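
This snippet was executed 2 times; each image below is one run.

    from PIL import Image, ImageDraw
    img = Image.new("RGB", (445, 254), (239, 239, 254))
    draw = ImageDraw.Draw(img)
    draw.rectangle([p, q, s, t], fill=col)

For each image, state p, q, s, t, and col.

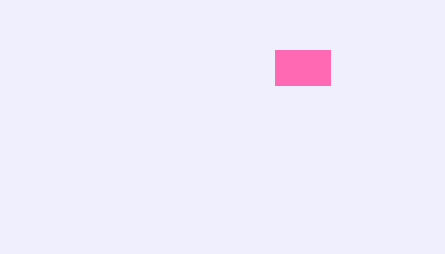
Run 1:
p = 275
q = 50
s = 330
t = 85
col = 'hotpink'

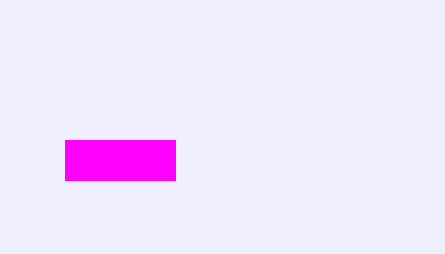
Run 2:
p = 65, q = 140, s = 175, t = 180, col = 'magenta'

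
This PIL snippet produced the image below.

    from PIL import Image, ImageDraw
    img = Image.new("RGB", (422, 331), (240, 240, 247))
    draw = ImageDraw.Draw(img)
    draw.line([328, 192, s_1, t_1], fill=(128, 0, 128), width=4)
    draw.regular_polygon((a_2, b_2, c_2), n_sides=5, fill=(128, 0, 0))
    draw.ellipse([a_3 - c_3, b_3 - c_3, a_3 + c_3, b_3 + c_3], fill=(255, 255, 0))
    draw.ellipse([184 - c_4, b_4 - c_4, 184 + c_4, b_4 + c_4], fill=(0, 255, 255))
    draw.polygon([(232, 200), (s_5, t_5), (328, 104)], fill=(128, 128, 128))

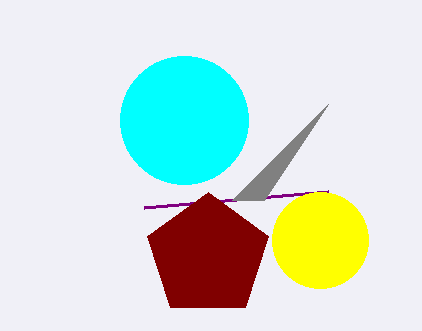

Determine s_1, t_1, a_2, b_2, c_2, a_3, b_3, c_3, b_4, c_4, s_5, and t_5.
s_1 = 144
t_1 = 208
a_2 = 208
b_2 = 256
c_2 = 64
a_3 = 320
b_3 = 240
c_3 = 48
b_4 = 120
c_4 = 64
s_5 = 264
t_5 = 200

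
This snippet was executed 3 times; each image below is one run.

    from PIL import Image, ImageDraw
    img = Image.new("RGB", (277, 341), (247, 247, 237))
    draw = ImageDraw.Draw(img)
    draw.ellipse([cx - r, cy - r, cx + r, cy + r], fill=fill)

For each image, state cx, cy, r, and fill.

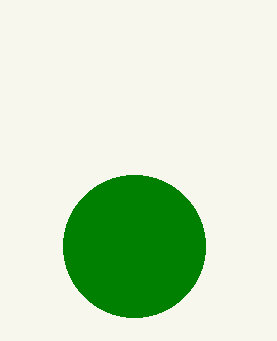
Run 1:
cx = 134; cy = 246; r = 71; fill = 'green'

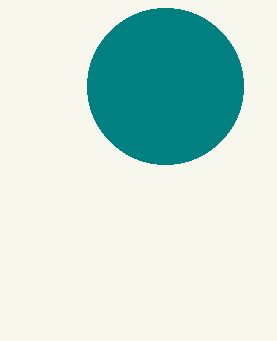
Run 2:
cx = 165; cy = 86; r = 78; fill = 'teal'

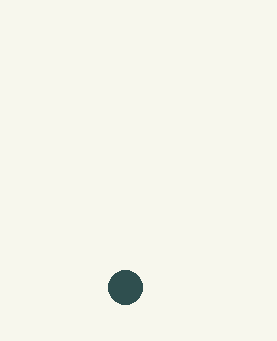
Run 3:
cx = 125
cy = 287
r = 17
fill = 'darkslategray'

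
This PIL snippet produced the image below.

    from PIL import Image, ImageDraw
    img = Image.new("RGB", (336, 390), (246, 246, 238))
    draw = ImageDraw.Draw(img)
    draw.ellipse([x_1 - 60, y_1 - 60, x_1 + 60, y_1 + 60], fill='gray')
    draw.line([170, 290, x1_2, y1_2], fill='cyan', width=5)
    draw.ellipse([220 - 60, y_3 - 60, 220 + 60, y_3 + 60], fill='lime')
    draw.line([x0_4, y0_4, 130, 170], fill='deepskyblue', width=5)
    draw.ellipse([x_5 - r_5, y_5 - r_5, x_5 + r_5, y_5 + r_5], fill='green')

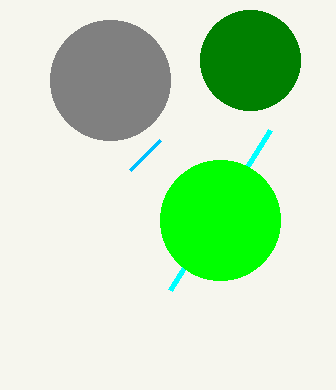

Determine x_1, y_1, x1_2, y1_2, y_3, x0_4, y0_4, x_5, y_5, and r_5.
x_1 = 110; y_1 = 80; x1_2 = 270; y1_2 = 130; y_3 = 220; x0_4 = 160; y0_4 = 140; x_5 = 250; y_5 = 60; r_5 = 50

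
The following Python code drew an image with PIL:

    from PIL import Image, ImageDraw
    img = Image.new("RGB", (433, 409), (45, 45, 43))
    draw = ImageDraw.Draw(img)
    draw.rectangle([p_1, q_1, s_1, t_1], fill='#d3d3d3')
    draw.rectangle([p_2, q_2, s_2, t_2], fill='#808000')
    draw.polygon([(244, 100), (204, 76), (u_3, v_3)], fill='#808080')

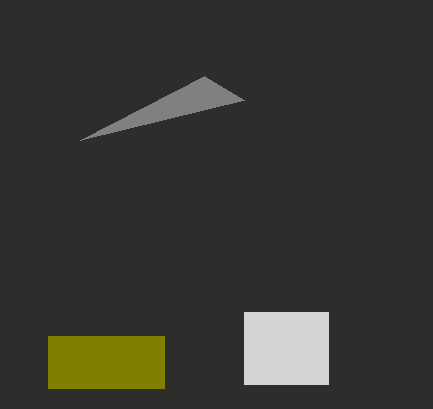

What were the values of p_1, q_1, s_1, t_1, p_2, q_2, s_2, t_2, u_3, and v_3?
p_1 = 244; q_1 = 312; s_1 = 328; t_1 = 384; p_2 = 48; q_2 = 336; s_2 = 164; t_2 = 388; u_3 = 80; v_3 = 140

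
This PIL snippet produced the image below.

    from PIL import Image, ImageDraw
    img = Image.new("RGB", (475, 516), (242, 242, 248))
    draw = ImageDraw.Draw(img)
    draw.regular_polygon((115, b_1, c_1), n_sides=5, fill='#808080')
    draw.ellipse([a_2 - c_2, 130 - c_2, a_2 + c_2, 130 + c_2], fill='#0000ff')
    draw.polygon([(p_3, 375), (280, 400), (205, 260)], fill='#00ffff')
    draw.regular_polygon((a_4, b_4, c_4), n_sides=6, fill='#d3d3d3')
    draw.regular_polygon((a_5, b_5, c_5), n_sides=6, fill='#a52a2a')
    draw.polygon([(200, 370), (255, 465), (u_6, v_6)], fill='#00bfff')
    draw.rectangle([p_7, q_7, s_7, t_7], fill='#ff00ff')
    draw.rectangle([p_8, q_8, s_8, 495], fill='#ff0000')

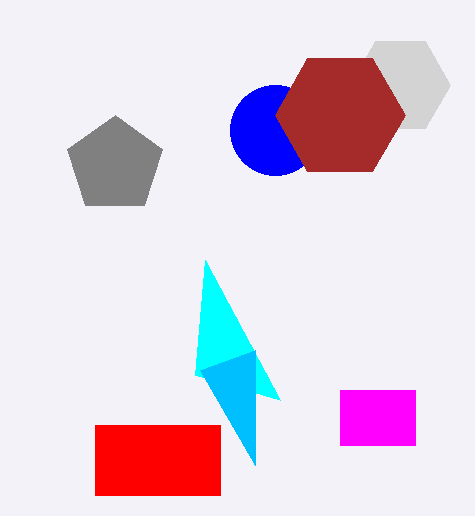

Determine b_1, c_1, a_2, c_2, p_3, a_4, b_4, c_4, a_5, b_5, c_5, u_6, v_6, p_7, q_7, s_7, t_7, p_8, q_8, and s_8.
b_1 = 165, c_1 = 50, a_2 = 275, c_2 = 45, p_3 = 195, a_4 = 400, b_4 = 85, c_4 = 50, a_5 = 340, b_5 = 115, c_5 = 65, u_6 = 255, v_6 = 350, p_7 = 340, q_7 = 390, s_7 = 415, t_7 = 445, p_8 = 95, q_8 = 425, s_8 = 220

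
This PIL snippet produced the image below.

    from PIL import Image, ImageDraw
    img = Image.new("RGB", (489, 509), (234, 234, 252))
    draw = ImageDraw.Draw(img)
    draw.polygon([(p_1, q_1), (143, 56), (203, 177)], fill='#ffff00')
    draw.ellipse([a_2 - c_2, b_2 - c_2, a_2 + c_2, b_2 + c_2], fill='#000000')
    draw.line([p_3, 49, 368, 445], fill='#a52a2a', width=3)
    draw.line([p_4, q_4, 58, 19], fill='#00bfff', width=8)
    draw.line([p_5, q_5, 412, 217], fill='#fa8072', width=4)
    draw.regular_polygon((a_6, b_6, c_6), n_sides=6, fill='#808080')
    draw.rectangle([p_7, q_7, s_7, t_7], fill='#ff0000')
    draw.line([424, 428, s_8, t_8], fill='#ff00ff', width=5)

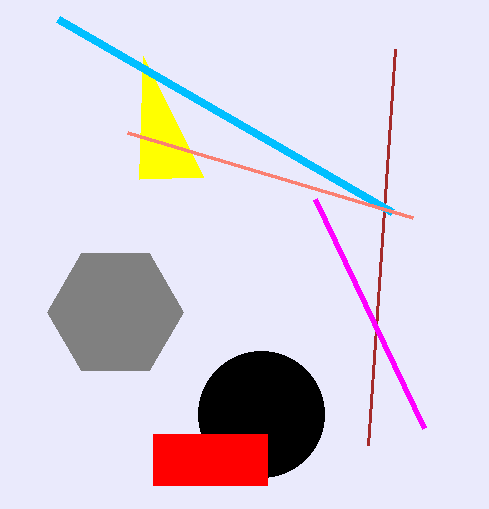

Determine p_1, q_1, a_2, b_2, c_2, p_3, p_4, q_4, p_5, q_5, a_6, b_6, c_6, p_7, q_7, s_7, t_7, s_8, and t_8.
p_1 = 139; q_1 = 179; a_2 = 261; b_2 = 414; c_2 = 63; p_3 = 395; p_4 = 392; q_4 = 212; p_5 = 127; q_5 = 132; a_6 = 115; b_6 = 312; c_6 = 68; p_7 = 153; q_7 = 434; s_7 = 267; t_7 = 485; s_8 = 315; t_8 = 199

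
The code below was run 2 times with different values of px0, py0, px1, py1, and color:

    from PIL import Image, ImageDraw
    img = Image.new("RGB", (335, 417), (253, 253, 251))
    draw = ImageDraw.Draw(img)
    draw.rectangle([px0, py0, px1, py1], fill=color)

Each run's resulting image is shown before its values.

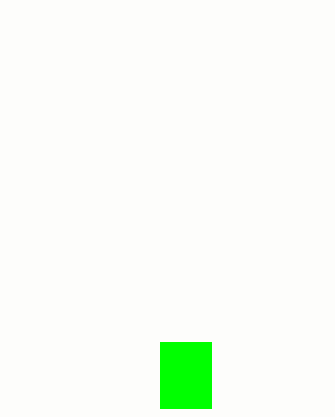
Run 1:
px0 = 160; py0 = 342; px1 = 211; py1 = 408; color = 'lime'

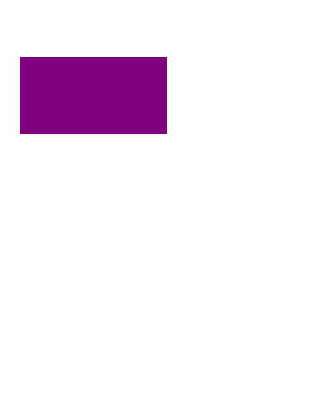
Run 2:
px0 = 20; py0 = 57; px1 = 166; py1 = 133; color = 'purple'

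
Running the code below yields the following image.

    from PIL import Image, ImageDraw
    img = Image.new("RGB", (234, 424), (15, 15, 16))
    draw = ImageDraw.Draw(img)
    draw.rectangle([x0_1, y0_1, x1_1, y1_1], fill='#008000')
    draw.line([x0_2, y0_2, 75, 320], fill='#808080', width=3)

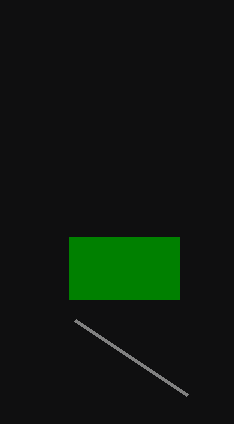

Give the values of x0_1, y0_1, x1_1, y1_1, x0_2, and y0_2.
x0_1 = 69
y0_1 = 237
x1_1 = 179
y1_1 = 299
x0_2 = 187
y0_2 = 395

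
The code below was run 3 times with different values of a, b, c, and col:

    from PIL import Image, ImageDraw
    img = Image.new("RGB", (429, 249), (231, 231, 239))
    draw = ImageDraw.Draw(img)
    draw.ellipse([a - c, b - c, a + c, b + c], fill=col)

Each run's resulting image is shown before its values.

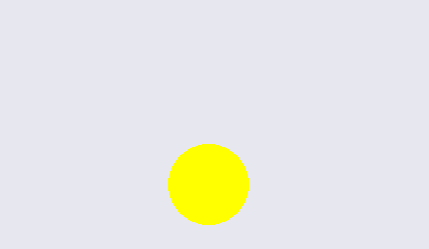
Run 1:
a = 208
b = 184
c = 40
col = 'yellow'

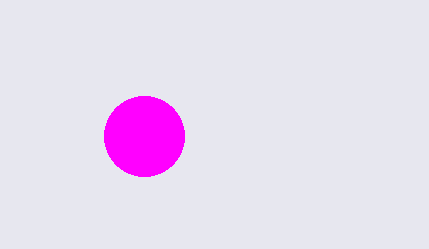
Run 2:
a = 144
b = 136
c = 40
col = 'magenta'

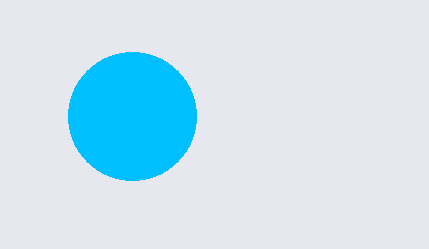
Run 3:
a = 132
b = 116
c = 64
col = 'deepskyblue'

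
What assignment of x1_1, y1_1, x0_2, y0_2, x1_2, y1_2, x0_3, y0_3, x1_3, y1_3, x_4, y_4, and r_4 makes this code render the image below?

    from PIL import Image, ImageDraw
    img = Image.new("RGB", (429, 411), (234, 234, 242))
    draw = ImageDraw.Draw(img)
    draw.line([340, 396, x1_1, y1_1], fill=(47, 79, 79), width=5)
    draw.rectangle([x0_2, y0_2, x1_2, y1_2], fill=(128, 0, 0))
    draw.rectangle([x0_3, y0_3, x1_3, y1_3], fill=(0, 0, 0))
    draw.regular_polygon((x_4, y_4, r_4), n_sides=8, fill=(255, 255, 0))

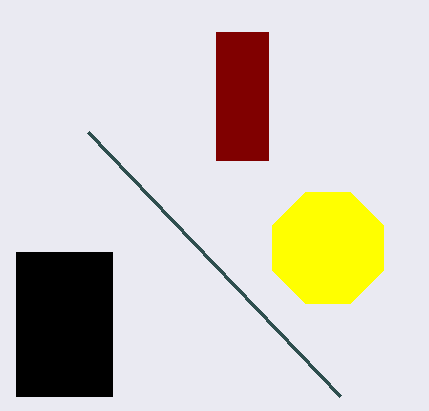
x1_1 = 88, y1_1 = 132, x0_2 = 216, y0_2 = 32, x1_2 = 268, y1_2 = 160, x0_3 = 16, y0_3 = 252, x1_3 = 112, y1_3 = 396, x_4 = 328, y_4 = 248, r_4 = 60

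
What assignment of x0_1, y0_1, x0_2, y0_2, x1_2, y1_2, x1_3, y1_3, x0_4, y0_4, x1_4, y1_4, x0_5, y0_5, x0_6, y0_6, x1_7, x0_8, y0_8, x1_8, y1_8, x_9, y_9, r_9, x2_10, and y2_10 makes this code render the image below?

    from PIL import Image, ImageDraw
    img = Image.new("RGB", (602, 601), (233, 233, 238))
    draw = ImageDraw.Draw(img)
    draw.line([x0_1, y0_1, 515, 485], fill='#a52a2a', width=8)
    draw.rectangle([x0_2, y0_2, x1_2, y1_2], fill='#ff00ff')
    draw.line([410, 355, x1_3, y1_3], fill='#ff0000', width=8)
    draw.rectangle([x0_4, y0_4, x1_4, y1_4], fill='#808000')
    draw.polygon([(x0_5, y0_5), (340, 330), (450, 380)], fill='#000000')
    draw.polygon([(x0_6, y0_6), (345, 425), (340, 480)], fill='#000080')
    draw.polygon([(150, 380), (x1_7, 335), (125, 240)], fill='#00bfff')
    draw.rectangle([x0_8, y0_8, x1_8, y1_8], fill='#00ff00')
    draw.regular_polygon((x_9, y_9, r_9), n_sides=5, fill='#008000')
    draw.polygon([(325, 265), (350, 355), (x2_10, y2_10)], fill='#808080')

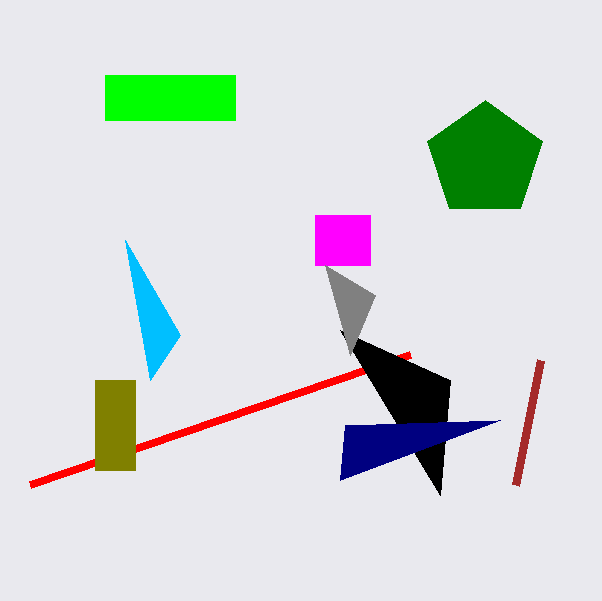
x0_1 = 540, y0_1 = 360, x0_2 = 315, y0_2 = 215, x1_2 = 370, y1_2 = 265, x1_3 = 30, y1_3 = 485, x0_4 = 95, y0_4 = 380, x1_4 = 135, y1_4 = 470, x0_5 = 440, y0_5 = 495, x0_6 = 500, y0_6 = 420, x1_7 = 180, x0_8 = 105, y0_8 = 75, x1_8 = 235, y1_8 = 120, x_9 = 485, y_9 = 160, r_9 = 60, x2_10 = 375, y2_10 = 295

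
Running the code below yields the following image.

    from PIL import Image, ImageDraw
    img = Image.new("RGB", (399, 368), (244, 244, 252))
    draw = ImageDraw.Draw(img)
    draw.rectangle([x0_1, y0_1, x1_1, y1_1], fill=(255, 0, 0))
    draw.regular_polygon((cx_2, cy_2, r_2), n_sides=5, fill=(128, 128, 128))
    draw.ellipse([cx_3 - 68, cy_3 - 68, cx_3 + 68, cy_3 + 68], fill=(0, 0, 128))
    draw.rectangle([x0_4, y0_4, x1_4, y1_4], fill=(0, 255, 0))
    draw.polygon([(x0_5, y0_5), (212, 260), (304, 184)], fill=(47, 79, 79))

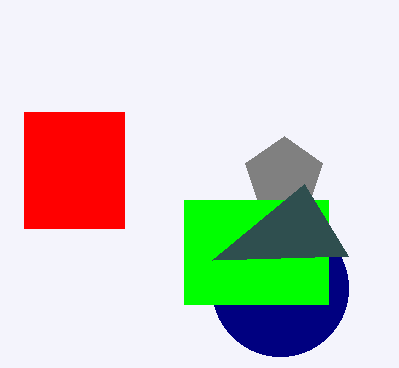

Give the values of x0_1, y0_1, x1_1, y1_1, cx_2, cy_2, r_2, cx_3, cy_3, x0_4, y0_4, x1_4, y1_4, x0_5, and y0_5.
x0_1 = 24, y0_1 = 112, x1_1 = 124, y1_1 = 228, cx_2 = 284, cy_2 = 176, r_2 = 40, cx_3 = 280, cy_3 = 288, x0_4 = 184, y0_4 = 200, x1_4 = 328, y1_4 = 304, x0_5 = 348, y0_5 = 256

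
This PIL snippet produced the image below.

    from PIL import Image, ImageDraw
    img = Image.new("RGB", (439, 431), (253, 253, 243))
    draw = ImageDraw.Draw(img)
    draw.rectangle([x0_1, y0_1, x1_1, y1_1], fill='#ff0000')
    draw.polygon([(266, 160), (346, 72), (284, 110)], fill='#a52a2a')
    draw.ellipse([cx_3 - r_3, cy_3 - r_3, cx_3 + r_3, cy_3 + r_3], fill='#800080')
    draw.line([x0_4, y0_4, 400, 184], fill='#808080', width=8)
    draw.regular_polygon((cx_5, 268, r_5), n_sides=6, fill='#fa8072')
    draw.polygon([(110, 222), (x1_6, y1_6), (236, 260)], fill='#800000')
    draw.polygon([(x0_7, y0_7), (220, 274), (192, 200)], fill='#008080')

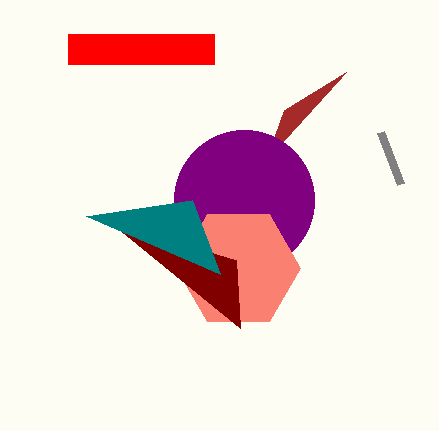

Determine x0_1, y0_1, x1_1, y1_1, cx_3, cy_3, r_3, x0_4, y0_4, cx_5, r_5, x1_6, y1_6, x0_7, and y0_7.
x0_1 = 68
y0_1 = 34
x1_1 = 214
y1_1 = 64
cx_3 = 244
cy_3 = 200
r_3 = 70
x0_4 = 380
y0_4 = 132
cx_5 = 238
r_5 = 62
x1_6 = 240
y1_6 = 328
x0_7 = 86
y0_7 = 216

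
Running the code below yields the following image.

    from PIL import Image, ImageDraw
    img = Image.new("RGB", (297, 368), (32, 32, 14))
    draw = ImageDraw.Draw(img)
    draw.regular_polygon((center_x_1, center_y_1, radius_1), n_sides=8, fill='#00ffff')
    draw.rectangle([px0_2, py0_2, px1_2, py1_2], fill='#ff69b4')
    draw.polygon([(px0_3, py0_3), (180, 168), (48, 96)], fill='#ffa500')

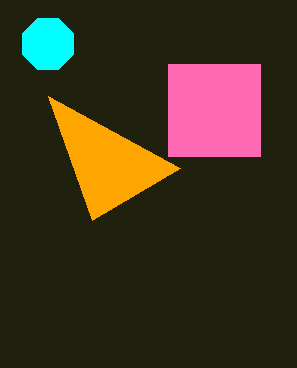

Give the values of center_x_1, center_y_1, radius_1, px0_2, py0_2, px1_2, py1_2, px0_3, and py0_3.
center_x_1 = 48
center_y_1 = 44
radius_1 = 28
px0_2 = 168
py0_2 = 64
px1_2 = 260
py1_2 = 156
px0_3 = 92
py0_3 = 220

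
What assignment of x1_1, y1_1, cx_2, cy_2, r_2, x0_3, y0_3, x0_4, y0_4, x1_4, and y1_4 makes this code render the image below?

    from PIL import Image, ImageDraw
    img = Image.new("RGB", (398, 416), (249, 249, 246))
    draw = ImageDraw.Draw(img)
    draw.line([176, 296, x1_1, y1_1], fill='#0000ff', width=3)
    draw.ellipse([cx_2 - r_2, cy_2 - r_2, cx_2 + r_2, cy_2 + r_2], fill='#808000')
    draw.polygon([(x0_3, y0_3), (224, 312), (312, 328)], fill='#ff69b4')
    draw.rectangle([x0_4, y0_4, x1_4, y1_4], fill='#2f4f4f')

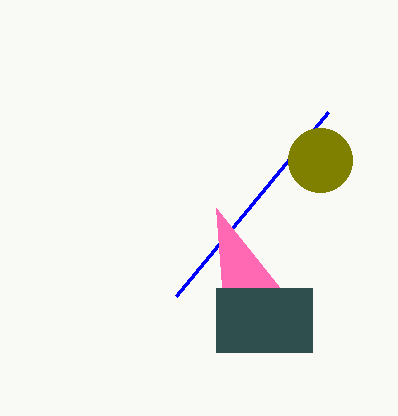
x1_1 = 328; y1_1 = 112; cx_2 = 320; cy_2 = 160; r_2 = 32; x0_3 = 216; y0_3 = 208; x0_4 = 216; y0_4 = 288; x1_4 = 312; y1_4 = 352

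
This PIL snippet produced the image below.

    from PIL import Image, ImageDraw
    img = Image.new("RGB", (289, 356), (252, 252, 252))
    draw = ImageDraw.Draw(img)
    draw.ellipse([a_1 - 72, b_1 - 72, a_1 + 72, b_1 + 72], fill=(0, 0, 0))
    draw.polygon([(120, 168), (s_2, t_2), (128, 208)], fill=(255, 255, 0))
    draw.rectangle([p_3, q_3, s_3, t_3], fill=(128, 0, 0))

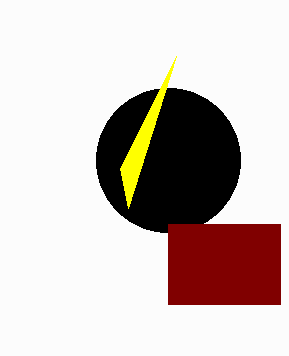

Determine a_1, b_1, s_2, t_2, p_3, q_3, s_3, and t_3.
a_1 = 168
b_1 = 160
s_2 = 176
t_2 = 56
p_3 = 168
q_3 = 224
s_3 = 280
t_3 = 304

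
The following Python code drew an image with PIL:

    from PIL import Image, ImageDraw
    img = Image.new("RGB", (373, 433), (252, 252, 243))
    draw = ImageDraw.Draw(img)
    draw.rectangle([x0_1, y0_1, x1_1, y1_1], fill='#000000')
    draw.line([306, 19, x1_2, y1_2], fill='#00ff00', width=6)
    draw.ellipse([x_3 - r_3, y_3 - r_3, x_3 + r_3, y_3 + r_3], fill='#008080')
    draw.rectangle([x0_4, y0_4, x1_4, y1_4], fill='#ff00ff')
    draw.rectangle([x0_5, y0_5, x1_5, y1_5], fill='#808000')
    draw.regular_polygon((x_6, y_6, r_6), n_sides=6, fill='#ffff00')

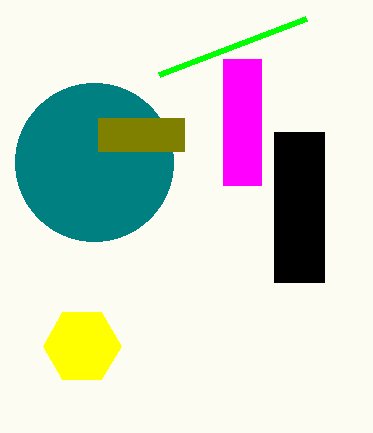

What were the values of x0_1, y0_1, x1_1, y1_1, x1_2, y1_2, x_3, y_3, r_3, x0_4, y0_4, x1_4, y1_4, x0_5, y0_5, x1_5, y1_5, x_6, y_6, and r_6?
x0_1 = 274; y0_1 = 132; x1_1 = 324; y1_1 = 282; x1_2 = 159; y1_2 = 75; x_3 = 94; y_3 = 162; r_3 = 79; x0_4 = 223; y0_4 = 59; x1_4 = 261; y1_4 = 185; x0_5 = 98; y0_5 = 118; x1_5 = 184; y1_5 = 151; x_6 = 82; y_6 = 346; r_6 = 39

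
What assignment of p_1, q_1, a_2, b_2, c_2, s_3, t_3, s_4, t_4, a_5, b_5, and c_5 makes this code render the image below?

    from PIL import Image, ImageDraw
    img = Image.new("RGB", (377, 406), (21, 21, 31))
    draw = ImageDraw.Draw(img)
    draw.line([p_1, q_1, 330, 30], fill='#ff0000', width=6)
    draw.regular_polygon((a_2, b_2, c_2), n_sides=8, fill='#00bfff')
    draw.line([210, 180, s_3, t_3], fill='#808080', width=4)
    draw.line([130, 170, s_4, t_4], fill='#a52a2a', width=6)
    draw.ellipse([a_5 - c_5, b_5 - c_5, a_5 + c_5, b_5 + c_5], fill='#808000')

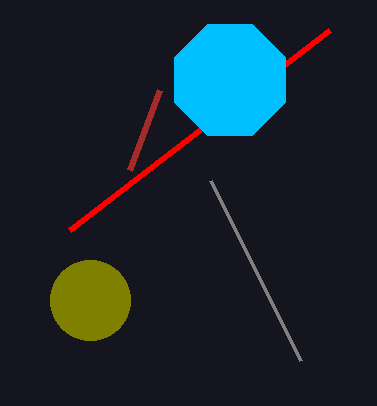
p_1 = 70; q_1 = 230; a_2 = 230; b_2 = 80; c_2 = 60; s_3 = 300; t_3 = 360; s_4 = 160; t_4 = 90; a_5 = 90; b_5 = 300; c_5 = 40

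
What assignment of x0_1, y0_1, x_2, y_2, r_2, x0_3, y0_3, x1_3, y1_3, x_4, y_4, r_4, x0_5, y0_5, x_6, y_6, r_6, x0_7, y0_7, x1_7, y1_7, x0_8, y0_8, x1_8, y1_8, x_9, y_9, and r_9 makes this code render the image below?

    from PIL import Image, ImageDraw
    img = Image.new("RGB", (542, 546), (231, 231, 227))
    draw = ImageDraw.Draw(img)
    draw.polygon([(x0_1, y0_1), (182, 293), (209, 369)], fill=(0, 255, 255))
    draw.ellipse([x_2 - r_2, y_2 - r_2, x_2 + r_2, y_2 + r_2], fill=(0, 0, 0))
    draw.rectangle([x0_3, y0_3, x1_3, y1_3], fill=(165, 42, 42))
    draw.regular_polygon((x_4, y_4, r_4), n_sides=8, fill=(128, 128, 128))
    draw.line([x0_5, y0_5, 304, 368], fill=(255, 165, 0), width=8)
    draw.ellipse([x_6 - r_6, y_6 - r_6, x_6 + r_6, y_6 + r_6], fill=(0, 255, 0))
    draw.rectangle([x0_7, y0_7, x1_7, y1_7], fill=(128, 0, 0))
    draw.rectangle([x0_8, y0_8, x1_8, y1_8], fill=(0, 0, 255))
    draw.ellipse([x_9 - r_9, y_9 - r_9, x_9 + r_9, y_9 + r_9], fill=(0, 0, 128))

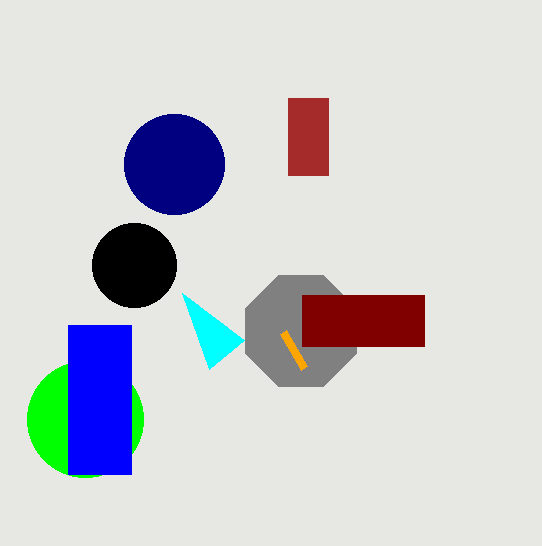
x0_1 = 244, y0_1 = 340, x_2 = 134, y_2 = 265, r_2 = 42, x0_3 = 288, y0_3 = 98, x1_3 = 328, y1_3 = 175, x_4 = 301, y_4 = 331, r_4 = 60, x0_5 = 283, y0_5 = 332, x_6 = 85, y_6 = 419, r_6 = 58, x0_7 = 302, y0_7 = 295, x1_7 = 424, y1_7 = 346, x0_8 = 68, y0_8 = 325, x1_8 = 131, y1_8 = 474, x_9 = 174, y_9 = 164, r_9 = 50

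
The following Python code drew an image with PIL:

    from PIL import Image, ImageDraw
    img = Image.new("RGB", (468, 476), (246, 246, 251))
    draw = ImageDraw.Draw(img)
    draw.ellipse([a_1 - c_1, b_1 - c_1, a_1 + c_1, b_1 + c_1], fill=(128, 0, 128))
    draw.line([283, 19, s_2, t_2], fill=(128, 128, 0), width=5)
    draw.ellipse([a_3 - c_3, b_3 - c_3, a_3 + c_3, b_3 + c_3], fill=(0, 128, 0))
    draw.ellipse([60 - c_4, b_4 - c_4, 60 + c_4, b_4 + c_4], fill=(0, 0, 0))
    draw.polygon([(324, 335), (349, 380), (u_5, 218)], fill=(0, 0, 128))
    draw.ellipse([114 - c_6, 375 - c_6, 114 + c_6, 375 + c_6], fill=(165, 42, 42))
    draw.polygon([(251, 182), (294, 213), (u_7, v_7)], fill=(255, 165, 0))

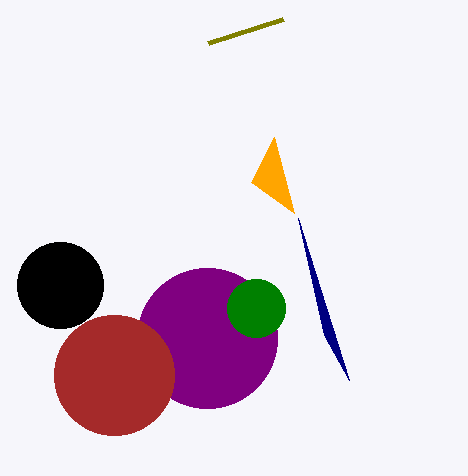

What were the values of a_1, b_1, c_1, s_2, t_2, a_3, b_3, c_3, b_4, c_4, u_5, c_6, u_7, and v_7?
a_1 = 207, b_1 = 338, c_1 = 70, s_2 = 208, t_2 = 43, a_3 = 256, b_3 = 308, c_3 = 29, b_4 = 285, c_4 = 43, u_5 = 298, c_6 = 60, u_7 = 274, v_7 = 137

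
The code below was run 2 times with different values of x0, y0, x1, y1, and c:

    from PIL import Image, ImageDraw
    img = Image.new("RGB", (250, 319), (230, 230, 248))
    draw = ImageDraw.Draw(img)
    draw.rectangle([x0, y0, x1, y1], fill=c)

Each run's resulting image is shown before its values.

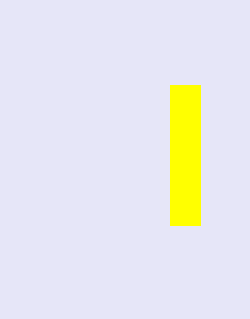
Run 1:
x0 = 170; y0 = 85; x1 = 200; y1 = 225; c = 'yellow'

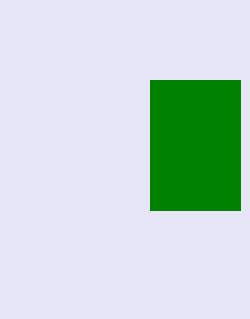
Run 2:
x0 = 150; y0 = 80; x1 = 240; y1 = 210; c = 'green'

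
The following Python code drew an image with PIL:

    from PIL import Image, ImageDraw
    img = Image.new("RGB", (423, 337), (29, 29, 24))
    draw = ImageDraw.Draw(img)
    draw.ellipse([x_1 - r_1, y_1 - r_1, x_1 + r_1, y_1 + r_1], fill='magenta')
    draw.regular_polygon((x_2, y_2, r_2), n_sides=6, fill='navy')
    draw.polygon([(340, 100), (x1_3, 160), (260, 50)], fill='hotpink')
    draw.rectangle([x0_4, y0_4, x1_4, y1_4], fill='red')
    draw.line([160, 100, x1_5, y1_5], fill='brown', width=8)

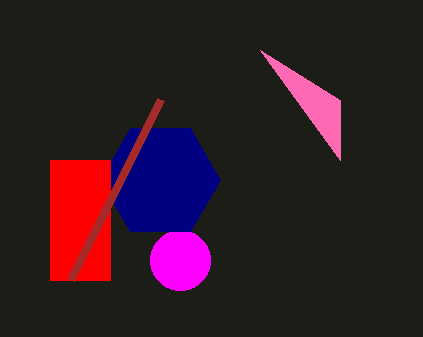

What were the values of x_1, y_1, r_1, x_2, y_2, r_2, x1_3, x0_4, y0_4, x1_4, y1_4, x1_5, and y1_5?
x_1 = 180, y_1 = 260, r_1 = 30, x_2 = 160, y_2 = 180, r_2 = 60, x1_3 = 340, x0_4 = 50, y0_4 = 160, x1_4 = 110, y1_4 = 280, x1_5 = 70, y1_5 = 280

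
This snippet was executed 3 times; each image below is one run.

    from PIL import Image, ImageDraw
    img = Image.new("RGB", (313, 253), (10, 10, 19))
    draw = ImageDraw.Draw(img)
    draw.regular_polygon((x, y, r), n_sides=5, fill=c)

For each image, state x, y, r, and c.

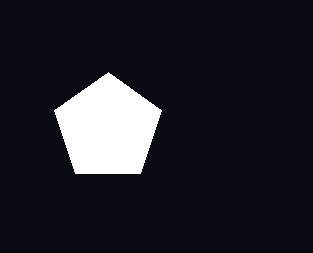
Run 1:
x = 108, y = 128, r = 56, c = 'white'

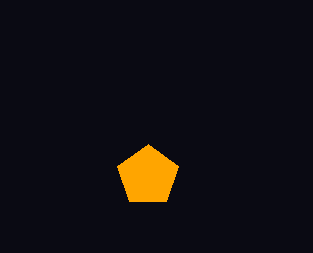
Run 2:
x = 148, y = 176, r = 32, c = 'orange'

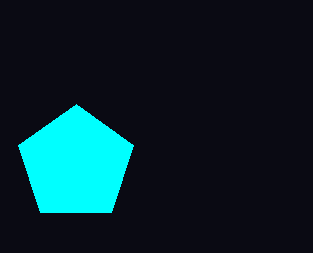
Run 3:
x = 76
y = 164
r = 60
c = 'cyan'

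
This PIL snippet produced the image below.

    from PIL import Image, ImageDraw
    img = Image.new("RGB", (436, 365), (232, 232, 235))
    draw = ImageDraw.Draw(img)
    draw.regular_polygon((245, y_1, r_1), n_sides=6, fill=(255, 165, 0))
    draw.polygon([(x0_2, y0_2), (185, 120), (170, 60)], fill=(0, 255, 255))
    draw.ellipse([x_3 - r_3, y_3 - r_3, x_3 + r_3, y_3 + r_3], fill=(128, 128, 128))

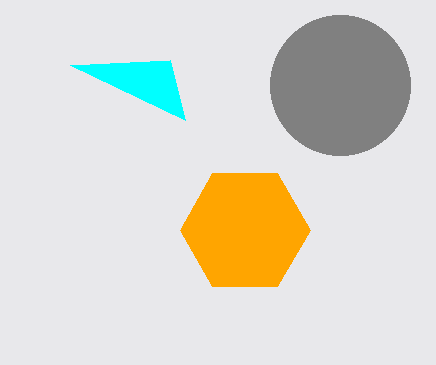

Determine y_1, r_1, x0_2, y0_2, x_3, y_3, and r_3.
y_1 = 230, r_1 = 65, x0_2 = 70, y0_2 = 65, x_3 = 340, y_3 = 85, r_3 = 70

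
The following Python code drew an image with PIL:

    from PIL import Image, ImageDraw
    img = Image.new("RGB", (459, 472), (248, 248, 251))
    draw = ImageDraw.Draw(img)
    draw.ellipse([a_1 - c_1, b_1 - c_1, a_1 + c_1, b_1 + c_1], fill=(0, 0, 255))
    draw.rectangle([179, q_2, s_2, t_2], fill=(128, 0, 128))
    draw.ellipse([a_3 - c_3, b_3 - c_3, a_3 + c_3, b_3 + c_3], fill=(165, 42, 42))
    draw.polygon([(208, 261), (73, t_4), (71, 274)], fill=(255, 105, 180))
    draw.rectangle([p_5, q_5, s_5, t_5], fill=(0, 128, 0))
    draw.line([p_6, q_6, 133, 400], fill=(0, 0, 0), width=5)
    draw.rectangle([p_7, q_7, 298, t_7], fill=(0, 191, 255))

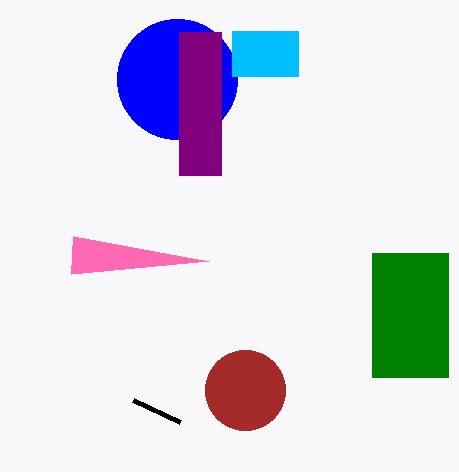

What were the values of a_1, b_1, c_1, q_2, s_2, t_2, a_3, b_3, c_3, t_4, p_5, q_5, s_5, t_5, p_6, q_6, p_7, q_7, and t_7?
a_1 = 177; b_1 = 79; c_1 = 60; q_2 = 32; s_2 = 221; t_2 = 175; a_3 = 245; b_3 = 390; c_3 = 40; t_4 = 236; p_5 = 372; q_5 = 253; s_5 = 448; t_5 = 377; p_6 = 180; q_6 = 422; p_7 = 232; q_7 = 31; t_7 = 76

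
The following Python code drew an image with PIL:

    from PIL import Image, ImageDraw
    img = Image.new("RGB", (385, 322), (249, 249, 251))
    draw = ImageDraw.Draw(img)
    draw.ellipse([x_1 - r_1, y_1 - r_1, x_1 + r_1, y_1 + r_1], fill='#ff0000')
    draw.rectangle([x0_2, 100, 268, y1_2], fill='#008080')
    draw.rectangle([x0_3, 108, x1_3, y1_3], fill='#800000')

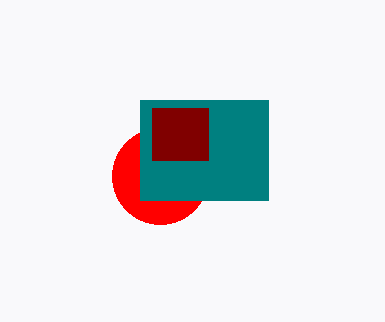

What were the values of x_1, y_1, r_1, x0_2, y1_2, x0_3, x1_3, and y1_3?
x_1 = 160
y_1 = 176
r_1 = 48
x0_2 = 140
y1_2 = 200
x0_3 = 152
x1_3 = 208
y1_3 = 160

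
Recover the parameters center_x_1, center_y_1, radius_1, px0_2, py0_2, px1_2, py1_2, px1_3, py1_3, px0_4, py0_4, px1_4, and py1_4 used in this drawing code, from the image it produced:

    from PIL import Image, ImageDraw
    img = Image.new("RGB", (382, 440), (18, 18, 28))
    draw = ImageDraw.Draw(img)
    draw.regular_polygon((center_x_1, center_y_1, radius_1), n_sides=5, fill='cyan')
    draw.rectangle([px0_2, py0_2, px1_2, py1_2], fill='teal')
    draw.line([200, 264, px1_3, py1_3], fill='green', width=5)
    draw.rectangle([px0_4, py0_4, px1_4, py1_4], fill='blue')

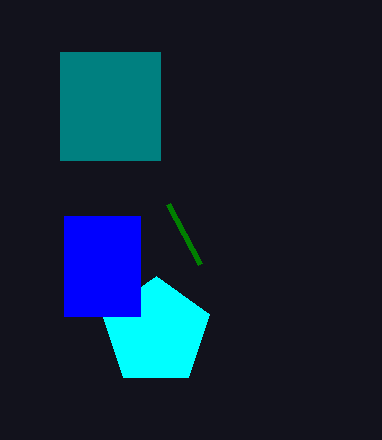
center_x_1 = 156
center_y_1 = 332
radius_1 = 56
px0_2 = 60
py0_2 = 52
px1_2 = 160
py1_2 = 160
px1_3 = 168
py1_3 = 204
px0_4 = 64
py0_4 = 216
px1_4 = 140
py1_4 = 316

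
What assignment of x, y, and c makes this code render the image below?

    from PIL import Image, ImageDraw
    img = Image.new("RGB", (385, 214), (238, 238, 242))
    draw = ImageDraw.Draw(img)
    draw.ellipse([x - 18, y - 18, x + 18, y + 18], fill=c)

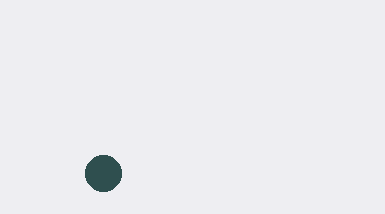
x = 103
y = 173
c = 'darkslategray'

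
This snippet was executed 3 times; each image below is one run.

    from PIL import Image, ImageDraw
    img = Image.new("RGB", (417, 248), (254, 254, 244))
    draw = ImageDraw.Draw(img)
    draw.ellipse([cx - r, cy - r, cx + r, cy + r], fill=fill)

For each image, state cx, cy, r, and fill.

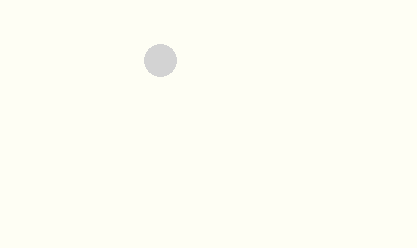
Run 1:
cx = 160; cy = 60; r = 16; fill = 'lightgray'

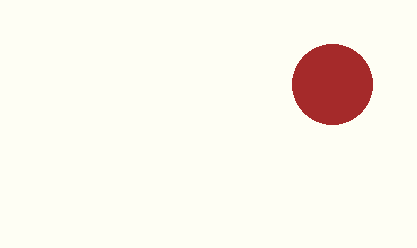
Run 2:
cx = 332; cy = 84; r = 40; fill = 'brown'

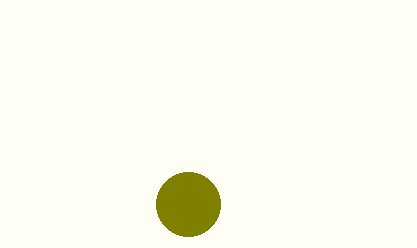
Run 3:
cx = 188; cy = 204; r = 32; fill = 'olive'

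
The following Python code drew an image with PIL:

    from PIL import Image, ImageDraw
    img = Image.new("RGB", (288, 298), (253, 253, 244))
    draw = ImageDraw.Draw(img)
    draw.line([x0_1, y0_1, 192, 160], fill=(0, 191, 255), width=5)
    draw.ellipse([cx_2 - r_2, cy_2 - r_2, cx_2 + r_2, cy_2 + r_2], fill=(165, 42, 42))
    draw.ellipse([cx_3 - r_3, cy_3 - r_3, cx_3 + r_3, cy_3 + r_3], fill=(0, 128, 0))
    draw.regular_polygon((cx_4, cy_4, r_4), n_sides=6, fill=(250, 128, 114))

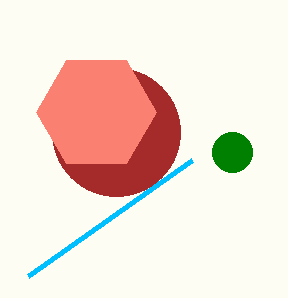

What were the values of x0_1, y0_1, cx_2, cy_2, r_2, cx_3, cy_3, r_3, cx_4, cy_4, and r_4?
x0_1 = 28
y0_1 = 276
cx_2 = 116
cy_2 = 132
r_2 = 64
cx_3 = 232
cy_3 = 152
r_3 = 20
cx_4 = 96
cy_4 = 112
r_4 = 60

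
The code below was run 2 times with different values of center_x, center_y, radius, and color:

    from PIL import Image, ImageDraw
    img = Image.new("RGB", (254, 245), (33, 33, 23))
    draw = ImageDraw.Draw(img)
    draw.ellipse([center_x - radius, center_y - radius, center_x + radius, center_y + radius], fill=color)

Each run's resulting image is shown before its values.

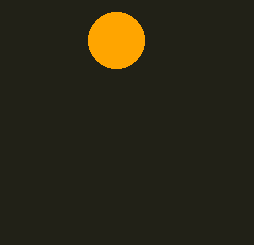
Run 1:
center_x = 116
center_y = 40
radius = 28
color = 'orange'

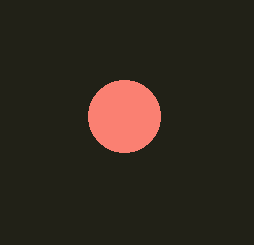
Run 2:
center_x = 124
center_y = 116
radius = 36
color = 'salmon'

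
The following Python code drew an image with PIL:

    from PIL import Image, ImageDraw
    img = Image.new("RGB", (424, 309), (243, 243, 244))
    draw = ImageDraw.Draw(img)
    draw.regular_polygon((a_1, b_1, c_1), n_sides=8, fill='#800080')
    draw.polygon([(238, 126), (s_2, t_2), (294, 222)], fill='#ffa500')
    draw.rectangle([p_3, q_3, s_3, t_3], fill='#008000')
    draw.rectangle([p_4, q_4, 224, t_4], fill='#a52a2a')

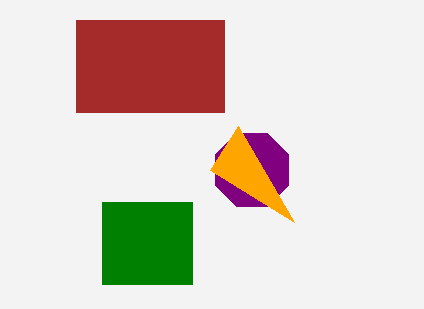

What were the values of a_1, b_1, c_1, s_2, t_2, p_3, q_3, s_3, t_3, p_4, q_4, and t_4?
a_1 = 252
b_1 = 170
c_1 = 40
s_2 = 210
t_2 = 170
p_3 = 102
q_3 = 202
s_3 = 192
t_3 = 284
p_4 = 76
q_4 = 20
t_4 = 112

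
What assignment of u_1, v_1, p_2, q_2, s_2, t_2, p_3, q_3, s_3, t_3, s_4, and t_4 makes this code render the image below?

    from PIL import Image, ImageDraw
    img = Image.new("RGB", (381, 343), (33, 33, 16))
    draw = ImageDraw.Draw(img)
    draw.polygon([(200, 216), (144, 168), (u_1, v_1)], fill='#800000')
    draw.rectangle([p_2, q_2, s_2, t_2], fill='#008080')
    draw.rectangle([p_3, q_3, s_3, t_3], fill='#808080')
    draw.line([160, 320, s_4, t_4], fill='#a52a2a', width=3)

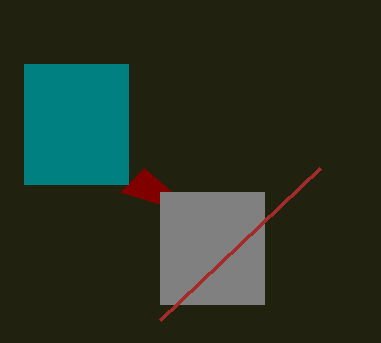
u_1 = 120
v_1 = 192
p_2 = 24
q_2 = 64
s_2 = 128
t_2 = 184
p_3 = 160
q_3 = 192
s_3 = 264
t_3 = 304
s_4 = 320
t_4 = 168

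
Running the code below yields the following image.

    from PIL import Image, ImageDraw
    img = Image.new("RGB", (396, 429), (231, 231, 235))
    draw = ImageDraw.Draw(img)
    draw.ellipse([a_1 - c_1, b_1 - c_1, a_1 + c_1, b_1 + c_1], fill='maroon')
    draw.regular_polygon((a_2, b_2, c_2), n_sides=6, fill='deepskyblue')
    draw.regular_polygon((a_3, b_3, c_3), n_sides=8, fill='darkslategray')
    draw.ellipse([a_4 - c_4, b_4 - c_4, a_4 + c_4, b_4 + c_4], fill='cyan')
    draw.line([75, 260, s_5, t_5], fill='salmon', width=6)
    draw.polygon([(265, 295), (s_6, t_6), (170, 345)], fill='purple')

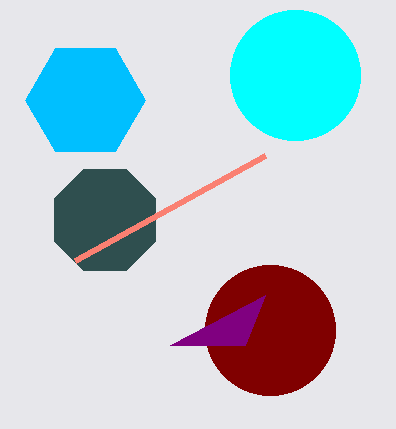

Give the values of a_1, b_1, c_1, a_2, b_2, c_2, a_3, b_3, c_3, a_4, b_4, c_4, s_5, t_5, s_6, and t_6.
a_1 = 270; b_1 = 330; c_1 = 65; a_2 = 85; b_2 = 100; c_2 = 60; a_3 = 105; b_3 = 220; c_3 = 55; a_4 = 295; b_4 = 75; c_4 = 65; s_5 = 265; t_5 = 155; s_6 = 245; t_6 = 345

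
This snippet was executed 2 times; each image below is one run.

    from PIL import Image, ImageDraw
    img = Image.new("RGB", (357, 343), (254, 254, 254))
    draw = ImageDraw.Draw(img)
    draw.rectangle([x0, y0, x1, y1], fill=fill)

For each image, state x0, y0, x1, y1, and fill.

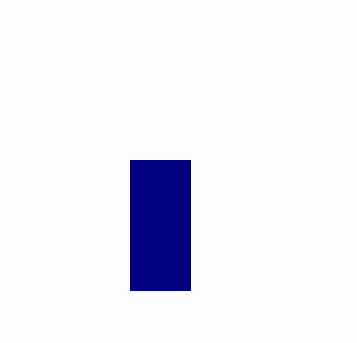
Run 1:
x0 = 130; y0 = 160; x1 = 190; y1 = 290; fill = 'navy'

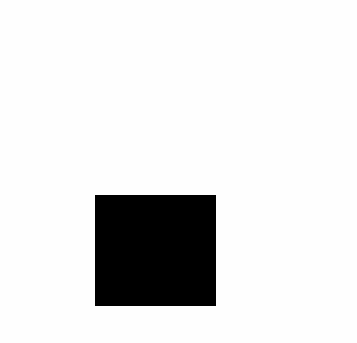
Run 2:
x0 = 95, y0 = 195, x1 = 215, y1 = 305, fill = 'black'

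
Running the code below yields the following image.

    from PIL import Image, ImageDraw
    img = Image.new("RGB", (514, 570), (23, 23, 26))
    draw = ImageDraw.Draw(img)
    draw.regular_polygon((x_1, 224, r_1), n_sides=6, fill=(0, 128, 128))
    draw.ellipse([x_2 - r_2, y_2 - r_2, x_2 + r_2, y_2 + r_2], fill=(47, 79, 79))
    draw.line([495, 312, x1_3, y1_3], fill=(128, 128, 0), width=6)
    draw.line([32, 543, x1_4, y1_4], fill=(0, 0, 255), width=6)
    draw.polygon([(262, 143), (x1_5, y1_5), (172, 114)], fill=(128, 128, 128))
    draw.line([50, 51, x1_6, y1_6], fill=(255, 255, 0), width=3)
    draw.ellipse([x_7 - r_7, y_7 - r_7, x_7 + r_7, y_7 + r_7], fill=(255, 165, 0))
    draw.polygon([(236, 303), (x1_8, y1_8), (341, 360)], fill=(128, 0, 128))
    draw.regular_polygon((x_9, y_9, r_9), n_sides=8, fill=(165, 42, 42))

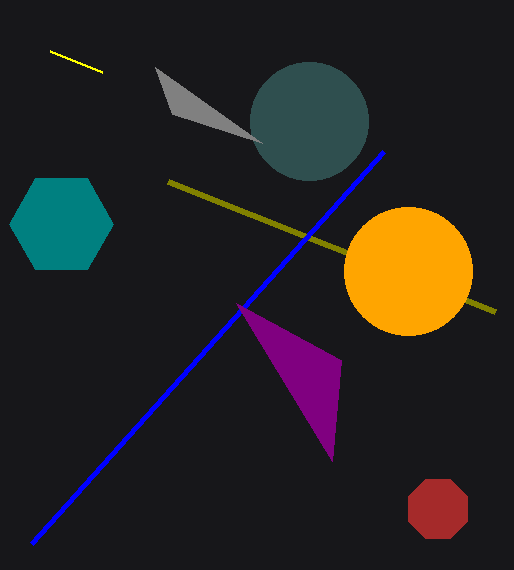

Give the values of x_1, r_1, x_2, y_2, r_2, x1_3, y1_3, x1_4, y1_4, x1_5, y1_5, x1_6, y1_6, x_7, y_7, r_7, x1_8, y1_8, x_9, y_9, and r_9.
x_1 = 61, r_1 = 52, x_2 = 309, y_2 = 121, r_2 = 59, x1_3 = 168, y1_3 = 182, x1_4 = 384, y1_4 = 151, x1_5 = 155, y1_5 = 67, x1_6 = 102, y1_6 = 72, x_7 = 408, y_7 = 271, r_7 = 64, x1_8 = 332, y1_8 = 461, x_9 = 438, y_9 = 509, r_9 = 32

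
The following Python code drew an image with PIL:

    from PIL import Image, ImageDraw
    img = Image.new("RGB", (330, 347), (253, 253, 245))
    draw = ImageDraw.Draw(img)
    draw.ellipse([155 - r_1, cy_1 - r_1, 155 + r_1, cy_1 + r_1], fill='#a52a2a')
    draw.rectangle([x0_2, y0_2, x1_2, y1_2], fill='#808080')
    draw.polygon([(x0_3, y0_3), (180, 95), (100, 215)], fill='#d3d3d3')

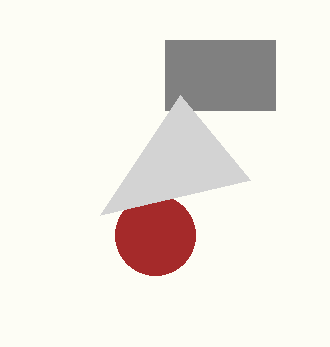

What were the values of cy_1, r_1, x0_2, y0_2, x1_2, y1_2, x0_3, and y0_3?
cy_1 = 235; r_1 = 40; x0_2 = 165; y0_2 = 40; x1_2 = 275; y1_2 = 110; x0_3 = 250; y0_3 = 180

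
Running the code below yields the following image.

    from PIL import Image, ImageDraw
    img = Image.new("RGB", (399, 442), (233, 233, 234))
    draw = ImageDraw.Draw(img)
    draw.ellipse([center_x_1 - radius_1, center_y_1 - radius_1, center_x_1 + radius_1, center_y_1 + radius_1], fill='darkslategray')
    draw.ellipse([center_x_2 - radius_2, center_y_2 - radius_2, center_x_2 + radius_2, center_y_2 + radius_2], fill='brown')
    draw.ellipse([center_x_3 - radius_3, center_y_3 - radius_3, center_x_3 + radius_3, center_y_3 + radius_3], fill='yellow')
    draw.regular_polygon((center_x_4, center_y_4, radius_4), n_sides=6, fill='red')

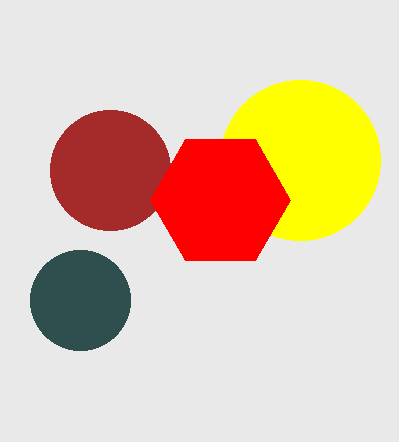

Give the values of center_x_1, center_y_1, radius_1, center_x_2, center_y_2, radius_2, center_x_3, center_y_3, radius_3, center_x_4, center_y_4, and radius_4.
center_x_1 = 80; center_y_1 = 300; radius_1 = 50; center_x_2 = 110; center_y_2 = 170; radius_2 = 60; center_x_3 = 300; center_y_3 = 160; radius_3 = 80; center_x_4 = 220; center_y_4 = 200; radius_4 = 70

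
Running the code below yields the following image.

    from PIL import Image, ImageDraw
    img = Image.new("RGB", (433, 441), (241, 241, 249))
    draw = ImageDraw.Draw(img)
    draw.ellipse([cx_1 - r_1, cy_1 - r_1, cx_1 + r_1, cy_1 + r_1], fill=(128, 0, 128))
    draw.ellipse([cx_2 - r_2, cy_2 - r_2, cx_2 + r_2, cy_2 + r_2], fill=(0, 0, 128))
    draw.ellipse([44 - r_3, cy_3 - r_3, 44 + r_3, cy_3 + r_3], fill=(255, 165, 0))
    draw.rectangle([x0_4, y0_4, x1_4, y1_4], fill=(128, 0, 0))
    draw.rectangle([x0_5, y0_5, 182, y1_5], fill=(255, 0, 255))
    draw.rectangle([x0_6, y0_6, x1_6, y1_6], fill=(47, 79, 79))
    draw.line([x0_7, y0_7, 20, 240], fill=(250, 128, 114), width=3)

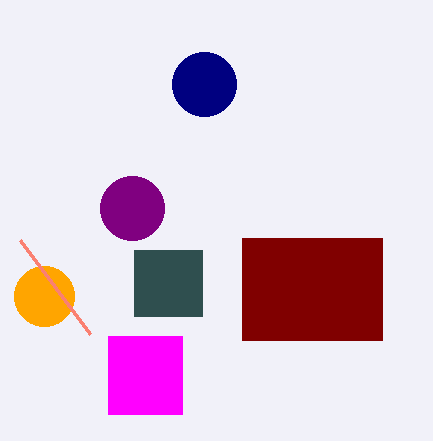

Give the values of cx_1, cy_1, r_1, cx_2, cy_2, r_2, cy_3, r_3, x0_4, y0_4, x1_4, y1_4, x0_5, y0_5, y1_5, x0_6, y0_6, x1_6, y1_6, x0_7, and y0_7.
cx_1 = 132
cy_1 = 208
r_1 = 32
cx_2 = 204
cy_2 = 84
r_2 = 32
cy_3 = 296
r_3 = 30
x0_4 = 242
y0_4 = 238
x1_4 = 382
y1_4 = 340
x0_5 = 108
y0_5 = 336
y1_5 = 414
x0_6 = 134
y0_6 = 250
x1_6 = 202
y1_6 = 316
x0_7 = 90
y0_7 = 334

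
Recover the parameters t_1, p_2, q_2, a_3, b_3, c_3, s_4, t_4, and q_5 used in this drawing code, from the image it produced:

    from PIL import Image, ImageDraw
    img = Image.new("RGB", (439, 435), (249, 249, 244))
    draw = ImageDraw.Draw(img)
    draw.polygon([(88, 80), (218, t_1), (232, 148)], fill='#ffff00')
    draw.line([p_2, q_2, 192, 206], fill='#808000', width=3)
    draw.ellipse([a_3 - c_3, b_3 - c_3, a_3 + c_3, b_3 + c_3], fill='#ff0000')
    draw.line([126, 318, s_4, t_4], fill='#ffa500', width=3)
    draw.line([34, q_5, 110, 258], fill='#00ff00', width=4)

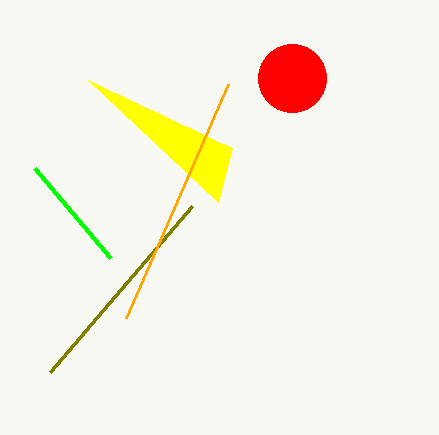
t_1 = 202
p_2 = 50
q_2 = 372
a_3 = 292
b_3 = 78
c_3 = 34
s_4 = 228
t_4 = 84
q_5 = 168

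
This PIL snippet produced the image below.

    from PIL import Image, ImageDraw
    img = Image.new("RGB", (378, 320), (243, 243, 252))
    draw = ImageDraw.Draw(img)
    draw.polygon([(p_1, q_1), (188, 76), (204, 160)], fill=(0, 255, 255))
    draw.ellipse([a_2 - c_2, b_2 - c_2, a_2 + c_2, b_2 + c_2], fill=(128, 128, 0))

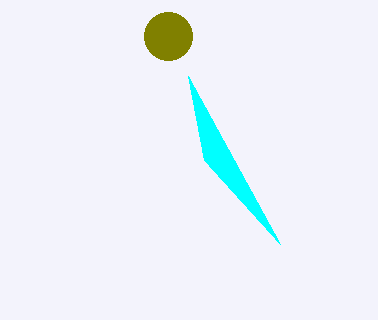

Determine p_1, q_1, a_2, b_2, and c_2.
p_1 = 280, q_1 = 244, a_2 = 168, b_2 = 36, c_2 = 24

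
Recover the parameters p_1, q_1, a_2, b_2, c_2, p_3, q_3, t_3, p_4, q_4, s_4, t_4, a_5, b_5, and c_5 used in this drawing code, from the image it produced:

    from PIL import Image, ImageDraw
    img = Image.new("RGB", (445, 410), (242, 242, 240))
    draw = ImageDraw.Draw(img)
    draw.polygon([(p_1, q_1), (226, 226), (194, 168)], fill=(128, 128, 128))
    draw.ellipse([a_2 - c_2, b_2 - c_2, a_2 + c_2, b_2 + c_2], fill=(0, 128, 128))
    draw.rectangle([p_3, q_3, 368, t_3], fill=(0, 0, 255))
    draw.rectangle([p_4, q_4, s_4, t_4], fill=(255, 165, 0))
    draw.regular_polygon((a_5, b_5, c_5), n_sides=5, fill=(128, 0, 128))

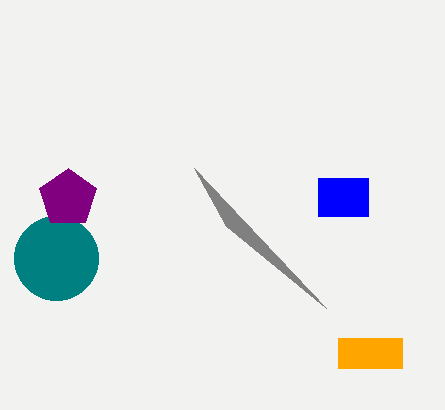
p_1 = 326; q_1 = 308; a_2 = 56; b_2 = 258; c_2 = 42; p_3 = 318; q_3 = 178; t_3 = 216; p_4 = 338; q_4 = 338; s_4 = 402; t_4 = 368; a_5 = 68; b_5 = 198; c_5 = 30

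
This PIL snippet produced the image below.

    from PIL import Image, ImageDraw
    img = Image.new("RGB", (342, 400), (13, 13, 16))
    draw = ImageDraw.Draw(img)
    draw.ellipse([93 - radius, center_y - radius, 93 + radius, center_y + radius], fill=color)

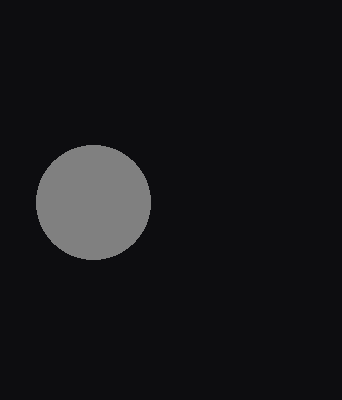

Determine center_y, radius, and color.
center_y = 202
radius = 57
color = 'gray'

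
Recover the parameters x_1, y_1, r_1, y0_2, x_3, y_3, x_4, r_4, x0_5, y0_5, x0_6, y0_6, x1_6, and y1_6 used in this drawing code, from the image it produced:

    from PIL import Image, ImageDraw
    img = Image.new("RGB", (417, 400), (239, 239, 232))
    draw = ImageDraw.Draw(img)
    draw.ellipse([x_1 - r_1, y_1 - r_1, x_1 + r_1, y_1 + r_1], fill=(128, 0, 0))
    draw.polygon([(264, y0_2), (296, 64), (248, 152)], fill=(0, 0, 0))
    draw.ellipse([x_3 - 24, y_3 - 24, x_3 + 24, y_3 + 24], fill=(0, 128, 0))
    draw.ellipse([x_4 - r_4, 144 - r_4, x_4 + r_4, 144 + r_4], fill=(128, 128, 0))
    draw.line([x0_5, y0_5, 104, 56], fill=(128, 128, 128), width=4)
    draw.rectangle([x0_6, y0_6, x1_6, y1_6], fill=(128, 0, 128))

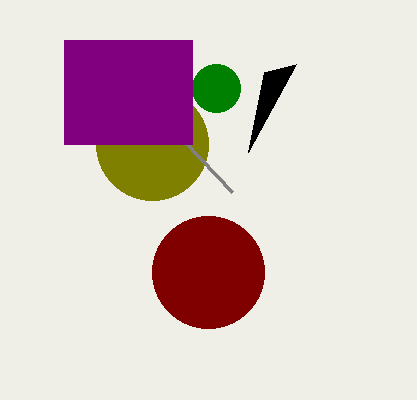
x_1 = 208, y_1 = 272, r_1 = 56, y0_2 = 72, x_3 = 216, y_3 = 88, x_4 = 152, r_4 = 56, x0_5 = 232, y0_5 = 192, x0_6 = 64, y0_6 = 40, x1_6 = 192, y1_6 = 144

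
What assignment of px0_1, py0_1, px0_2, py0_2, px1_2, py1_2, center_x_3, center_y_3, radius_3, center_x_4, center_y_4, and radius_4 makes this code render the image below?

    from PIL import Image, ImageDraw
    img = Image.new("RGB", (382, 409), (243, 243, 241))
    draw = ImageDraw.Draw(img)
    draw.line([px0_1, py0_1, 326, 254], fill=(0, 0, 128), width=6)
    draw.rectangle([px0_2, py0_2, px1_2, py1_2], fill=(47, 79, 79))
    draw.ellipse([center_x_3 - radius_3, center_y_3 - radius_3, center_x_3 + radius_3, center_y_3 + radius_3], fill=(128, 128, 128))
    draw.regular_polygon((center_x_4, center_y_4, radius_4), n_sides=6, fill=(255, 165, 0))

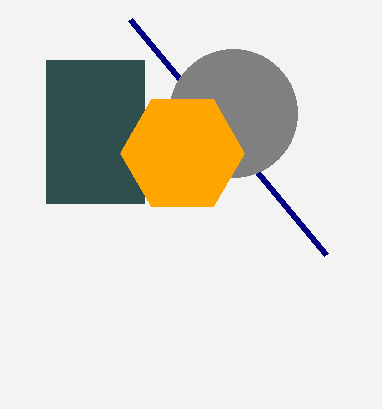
px0_1 = 130, py0_1 = 19, px0_2 = 46, py0_2 = 60, px1_2 = 144, py1_2 = 203, center_x_3 = 233, center_y_3 = 113, radius_3 = 64, center_x_4 = 182, center_y_4 = 153, radius_4 = 62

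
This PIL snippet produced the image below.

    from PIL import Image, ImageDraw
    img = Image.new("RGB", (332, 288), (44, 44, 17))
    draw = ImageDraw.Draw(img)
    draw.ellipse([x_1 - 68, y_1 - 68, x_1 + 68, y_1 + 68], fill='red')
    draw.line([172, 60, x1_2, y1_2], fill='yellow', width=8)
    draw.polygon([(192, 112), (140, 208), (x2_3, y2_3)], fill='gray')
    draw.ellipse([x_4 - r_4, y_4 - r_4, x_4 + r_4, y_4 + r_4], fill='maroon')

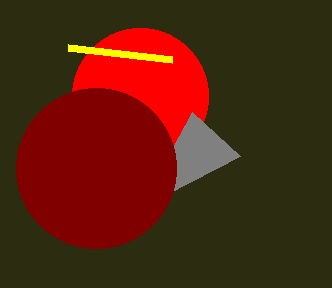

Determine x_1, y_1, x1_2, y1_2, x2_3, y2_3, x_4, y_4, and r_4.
x_1 = 140; y_1 = 96; x1_2 = 68; y1_2 = 48; x2_3 = 240; y2_3 = 156; x_4 = 96; y_4 = 168; r_4 = 80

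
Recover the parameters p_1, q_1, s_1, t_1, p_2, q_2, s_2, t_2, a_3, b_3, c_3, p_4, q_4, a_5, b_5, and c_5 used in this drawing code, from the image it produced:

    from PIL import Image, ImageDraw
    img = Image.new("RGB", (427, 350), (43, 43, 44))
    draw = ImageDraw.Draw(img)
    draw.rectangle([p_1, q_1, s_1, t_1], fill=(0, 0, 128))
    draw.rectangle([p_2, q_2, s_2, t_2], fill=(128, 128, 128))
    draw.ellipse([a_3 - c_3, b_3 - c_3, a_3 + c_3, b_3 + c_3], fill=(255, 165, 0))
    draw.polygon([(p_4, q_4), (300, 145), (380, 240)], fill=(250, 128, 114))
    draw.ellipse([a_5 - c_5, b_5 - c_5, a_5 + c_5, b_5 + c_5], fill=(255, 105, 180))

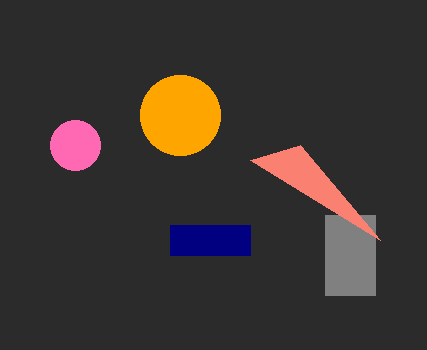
p_1 = 170; q_1 = 225; s_1 = 250; t_1 = 255; p_2 = 325; q_2 = 215; s_2 = 375; t_2 = 295; a_3 = 180; b_3 = 115; c_3 = 40; p_4 = 250; q_4 = 160; a_5 = 75; b_5 = 145; c_5 = 25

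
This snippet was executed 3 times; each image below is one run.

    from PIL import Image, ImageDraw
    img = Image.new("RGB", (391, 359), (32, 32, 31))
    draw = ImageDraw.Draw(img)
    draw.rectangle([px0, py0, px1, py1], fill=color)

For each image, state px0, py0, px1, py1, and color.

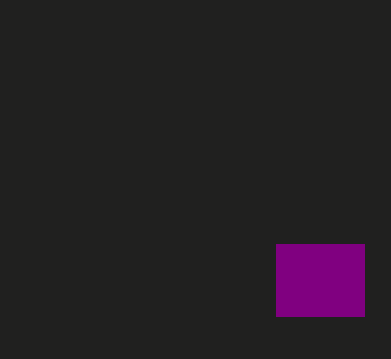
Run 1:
px0 = 276; py0 = 244; px1 = 364; py1 = 316; color = 'purple'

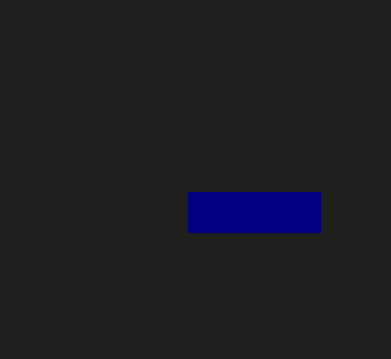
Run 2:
px0 = 188, py0 = 192, px1 = 320, py1 = 232, color = 'navy'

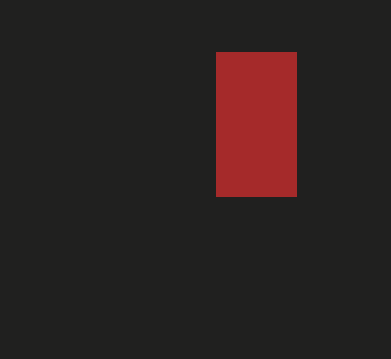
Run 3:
px0 = 216, py0 = 52, px1 = 296, py1 = 196, color = 'brown'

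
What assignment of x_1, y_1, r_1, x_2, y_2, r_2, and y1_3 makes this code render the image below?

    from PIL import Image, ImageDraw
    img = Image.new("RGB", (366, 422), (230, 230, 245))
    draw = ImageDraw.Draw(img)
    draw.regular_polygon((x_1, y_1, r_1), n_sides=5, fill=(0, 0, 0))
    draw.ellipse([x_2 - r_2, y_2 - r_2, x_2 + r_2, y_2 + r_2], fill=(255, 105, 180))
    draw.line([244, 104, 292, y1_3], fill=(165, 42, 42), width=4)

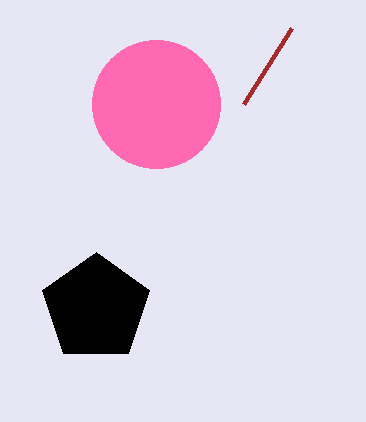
x_1 = 96; y_1 = 308; r_1 = 56; x_2 = 156; y_2 = 104; r_2 = 64; y1_3 = 28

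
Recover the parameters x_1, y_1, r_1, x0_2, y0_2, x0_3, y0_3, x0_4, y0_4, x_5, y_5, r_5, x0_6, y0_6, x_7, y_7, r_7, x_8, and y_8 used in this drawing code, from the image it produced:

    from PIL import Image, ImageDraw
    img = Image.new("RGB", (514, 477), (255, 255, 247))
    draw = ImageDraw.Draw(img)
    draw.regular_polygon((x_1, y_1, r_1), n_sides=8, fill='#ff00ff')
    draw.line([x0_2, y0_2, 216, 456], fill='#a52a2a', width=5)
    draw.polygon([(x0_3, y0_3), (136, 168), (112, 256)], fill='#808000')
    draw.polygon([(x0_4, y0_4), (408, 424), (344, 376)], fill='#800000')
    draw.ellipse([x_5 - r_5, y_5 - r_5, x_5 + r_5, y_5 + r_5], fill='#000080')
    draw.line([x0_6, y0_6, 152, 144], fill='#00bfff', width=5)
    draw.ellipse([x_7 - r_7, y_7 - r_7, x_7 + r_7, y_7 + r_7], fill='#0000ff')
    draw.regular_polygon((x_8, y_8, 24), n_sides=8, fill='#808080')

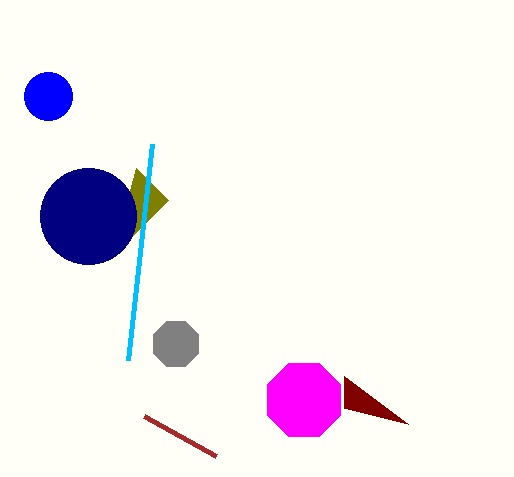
x_1 = 304, y_1 = 400, r_1 = 40, x0_2 = 144, y0_2 = 416, x0_3 = 168, y0_3 = 200, x0_4 = 344, y0_4 = 408, x_5 = 88, y_5 = 216, r_5 = 48, x0_6 = 128, y0_6 = 360, x_7 = 48, y_7 = 96, r_7 = 24, x_8 = 176, y_8 = 344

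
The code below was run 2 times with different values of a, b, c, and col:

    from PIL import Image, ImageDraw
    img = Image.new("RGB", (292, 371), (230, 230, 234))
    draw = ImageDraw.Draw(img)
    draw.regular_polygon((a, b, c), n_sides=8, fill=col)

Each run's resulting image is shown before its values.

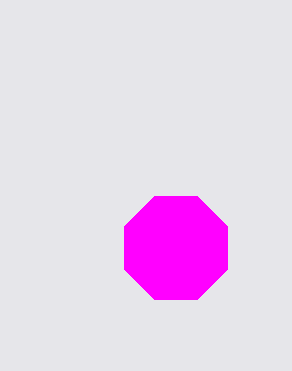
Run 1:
a = 176, b = 248, c = 56, col = 'magenta'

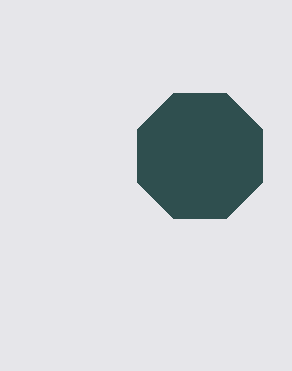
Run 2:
a = 200
b = 156
c = 68
col = 'darkslategray'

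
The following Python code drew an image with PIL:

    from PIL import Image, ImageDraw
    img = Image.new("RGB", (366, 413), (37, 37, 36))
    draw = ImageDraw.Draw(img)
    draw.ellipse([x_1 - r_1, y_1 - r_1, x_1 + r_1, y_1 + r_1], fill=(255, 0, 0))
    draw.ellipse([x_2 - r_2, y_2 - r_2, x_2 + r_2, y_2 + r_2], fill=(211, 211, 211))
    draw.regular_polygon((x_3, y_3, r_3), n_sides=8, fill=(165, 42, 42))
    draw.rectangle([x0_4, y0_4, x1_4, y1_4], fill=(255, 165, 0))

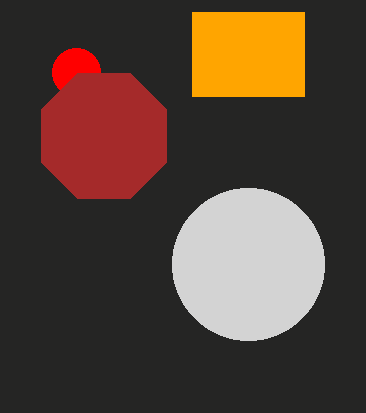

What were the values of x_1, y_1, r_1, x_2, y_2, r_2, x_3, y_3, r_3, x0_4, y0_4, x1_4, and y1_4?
x_1 = 76, y_1 = 72, r_1 = 24, x_2 = 248, y_2 = 264, r_2 = 76, x_3 = 104, y_3 = 136, r_3 = 68, x0_4 = 192, y0_4 = 12, x1_4 = 304, y1_4 = 96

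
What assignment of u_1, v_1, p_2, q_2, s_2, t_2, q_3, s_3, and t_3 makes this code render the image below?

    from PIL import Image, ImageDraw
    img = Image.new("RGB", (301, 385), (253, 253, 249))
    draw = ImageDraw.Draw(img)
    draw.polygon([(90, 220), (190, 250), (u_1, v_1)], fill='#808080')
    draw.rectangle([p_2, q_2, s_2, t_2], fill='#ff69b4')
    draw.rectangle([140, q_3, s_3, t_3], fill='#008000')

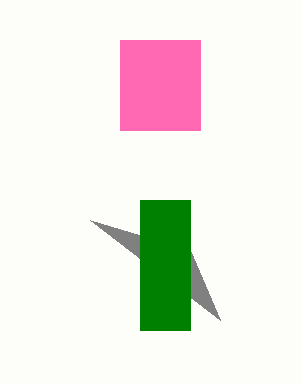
u_1 = 220; v_1 = 320; p_2 = 120; q_2 = 40; s_2 = 200; t_2 = 130; q_3 = 200; s_3 = 190; t_3 = 330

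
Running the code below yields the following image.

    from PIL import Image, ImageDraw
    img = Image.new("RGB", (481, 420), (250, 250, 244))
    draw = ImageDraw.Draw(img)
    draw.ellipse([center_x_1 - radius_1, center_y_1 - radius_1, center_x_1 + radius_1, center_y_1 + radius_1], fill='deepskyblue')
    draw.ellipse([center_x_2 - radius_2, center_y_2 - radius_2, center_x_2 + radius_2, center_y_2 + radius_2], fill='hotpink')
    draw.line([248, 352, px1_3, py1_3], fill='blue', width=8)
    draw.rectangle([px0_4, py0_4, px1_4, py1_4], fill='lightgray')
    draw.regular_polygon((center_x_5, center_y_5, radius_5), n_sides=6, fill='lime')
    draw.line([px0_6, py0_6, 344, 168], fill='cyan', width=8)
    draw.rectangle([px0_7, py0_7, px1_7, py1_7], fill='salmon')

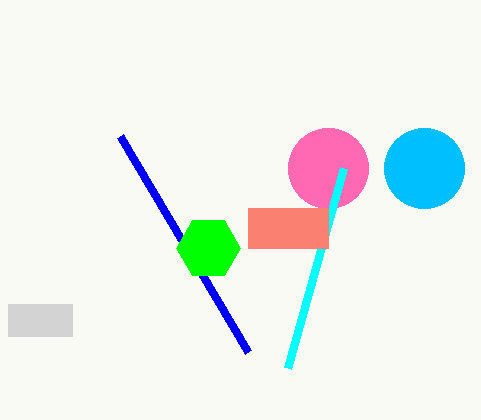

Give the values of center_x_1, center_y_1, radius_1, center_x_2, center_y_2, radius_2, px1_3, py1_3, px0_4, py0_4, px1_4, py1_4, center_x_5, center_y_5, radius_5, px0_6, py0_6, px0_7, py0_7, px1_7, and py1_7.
center_x_1 = 424; center_y_1 = 168; radius_1 = 40; center_x_2 = 328; center_y_2 = 168; radius_2 = 40; px1_3 = 120; py1_3 = 136; px0_4 = 8; py0_4 = 304; px1_4 = 72; py1_4 = 336; center_x_5 = 208; center_y_5 = 248; radius_5 = 32; px0_6 = 288; py0_6 = 368; px0_7 = 248; py0_7 = 208; px1_7 = 328; py1_7 = 248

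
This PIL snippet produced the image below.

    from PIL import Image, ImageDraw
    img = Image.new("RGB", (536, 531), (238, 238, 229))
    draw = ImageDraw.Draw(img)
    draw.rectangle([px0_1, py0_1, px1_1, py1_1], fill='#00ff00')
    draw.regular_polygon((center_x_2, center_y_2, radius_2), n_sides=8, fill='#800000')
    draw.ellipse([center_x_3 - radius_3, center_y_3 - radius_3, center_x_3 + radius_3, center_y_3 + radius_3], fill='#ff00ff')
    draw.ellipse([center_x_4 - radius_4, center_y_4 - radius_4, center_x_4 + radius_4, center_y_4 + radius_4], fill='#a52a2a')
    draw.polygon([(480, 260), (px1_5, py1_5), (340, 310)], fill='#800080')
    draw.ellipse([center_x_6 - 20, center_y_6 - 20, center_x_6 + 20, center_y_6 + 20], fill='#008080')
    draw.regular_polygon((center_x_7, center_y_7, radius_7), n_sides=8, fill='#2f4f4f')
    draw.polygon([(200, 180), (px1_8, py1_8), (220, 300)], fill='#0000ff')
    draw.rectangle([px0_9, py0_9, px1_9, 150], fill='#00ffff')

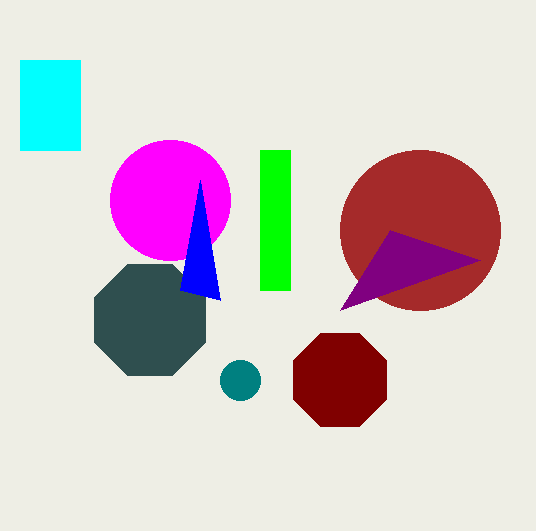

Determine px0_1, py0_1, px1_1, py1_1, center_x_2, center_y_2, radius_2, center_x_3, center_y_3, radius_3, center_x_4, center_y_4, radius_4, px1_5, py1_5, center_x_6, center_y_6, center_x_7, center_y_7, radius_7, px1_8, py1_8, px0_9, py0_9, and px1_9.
px0_1 = 260; py0_1 = 150; px1_1 = 290; py1_1 = 290; center_x_2 = 340; center_y_2 = 380; radius_2 = 50; center_x_3 = 170; center_y_3 = 200; radius_3 = 60; center_x_4 = 420; center_y_4 = 230; radius_4 = 80; px1_5 = 390; py1_5 = 230; center_x_6 = 240; center_y_6 = 380; center_x_7 = 150; center_y_7 = 320; radius_7 = 60; px1_8 = 180; py1_8 = 290; px0_9 = 20; py0_9 = 60; px1_9 = 80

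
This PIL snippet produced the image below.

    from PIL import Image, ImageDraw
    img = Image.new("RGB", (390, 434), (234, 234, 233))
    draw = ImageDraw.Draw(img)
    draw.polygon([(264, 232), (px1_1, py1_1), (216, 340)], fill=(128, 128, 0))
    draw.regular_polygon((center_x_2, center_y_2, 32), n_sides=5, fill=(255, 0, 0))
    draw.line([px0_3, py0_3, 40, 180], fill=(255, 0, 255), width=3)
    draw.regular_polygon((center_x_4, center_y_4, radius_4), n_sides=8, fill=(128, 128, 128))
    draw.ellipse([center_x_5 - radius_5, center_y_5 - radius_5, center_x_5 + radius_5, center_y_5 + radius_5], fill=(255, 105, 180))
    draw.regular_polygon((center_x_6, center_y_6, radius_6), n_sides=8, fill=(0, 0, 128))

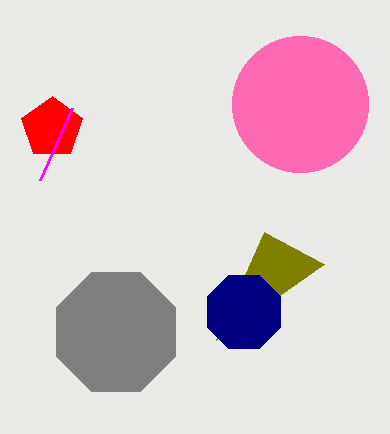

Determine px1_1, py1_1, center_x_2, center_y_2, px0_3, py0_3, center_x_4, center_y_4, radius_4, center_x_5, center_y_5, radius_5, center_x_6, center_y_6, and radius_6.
px1_1 = 324; py1_1 = 264; center_x_2 = 52; center_y_2 = 128; px0_3 = 72; py0_3 = 108; center_x_4 = 116; center_y_4 = 332; radius_4 = 64; center_x_5 = 300; center_y_5 = 104; radius_5 = 68; center_x_6 = 244; center_y_6 = 312; radius_6 = 40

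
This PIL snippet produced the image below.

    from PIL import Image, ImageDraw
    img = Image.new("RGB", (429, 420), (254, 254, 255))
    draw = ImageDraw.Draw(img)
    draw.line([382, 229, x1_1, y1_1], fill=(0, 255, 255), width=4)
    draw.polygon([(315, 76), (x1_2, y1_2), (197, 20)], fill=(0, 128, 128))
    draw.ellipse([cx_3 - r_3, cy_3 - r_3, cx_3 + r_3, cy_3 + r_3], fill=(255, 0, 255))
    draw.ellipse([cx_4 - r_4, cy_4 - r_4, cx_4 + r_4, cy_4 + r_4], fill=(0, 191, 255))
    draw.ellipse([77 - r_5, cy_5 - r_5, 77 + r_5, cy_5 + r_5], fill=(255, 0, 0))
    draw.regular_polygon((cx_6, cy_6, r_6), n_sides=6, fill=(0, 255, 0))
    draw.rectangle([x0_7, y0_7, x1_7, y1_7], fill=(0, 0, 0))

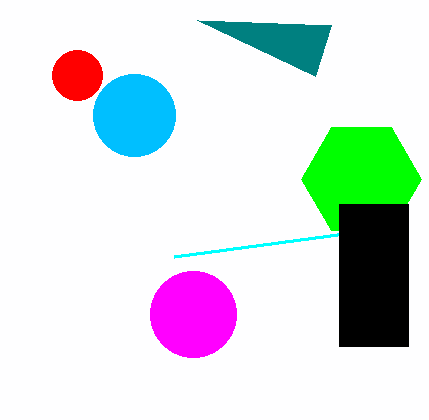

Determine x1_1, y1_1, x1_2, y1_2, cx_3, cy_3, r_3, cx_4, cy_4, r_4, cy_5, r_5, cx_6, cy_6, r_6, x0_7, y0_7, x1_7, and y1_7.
x1_1 = 174
y1_1 = 257
x1_2 = 331
y1_2 = 25
cx_3 = 193
cy_3 = 314
r_3 = 43
cx_4 = 134
cy_4 = 115
r_4 = 41
cy_5 = 75
r_5 = 25
cx_6 = 361
cy_6 = 179
r_6 = 60
x0_7 = 339
y0_7 = 204
x1_7 = 408
y1_7 = 346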